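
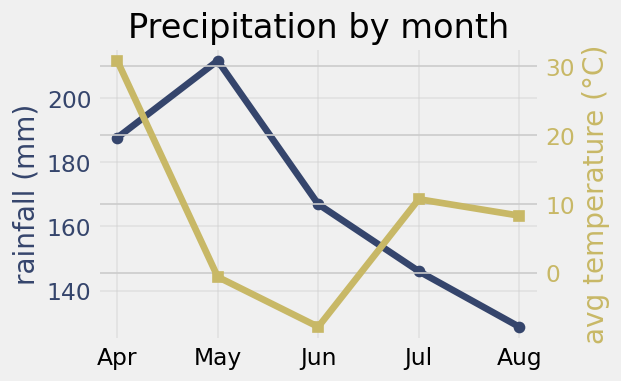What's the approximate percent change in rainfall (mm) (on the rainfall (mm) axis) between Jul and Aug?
Jul ≈ 150, Aug ≈ 130; (130 − 150) / 150 ≈ -13.3%.

≈ -13.3%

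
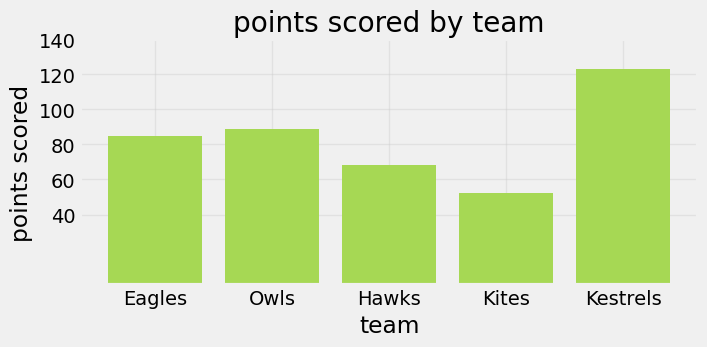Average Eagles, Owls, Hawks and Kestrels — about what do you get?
≈ 85

(80 + 80 + 60 + 120) / 4 ≈ 85.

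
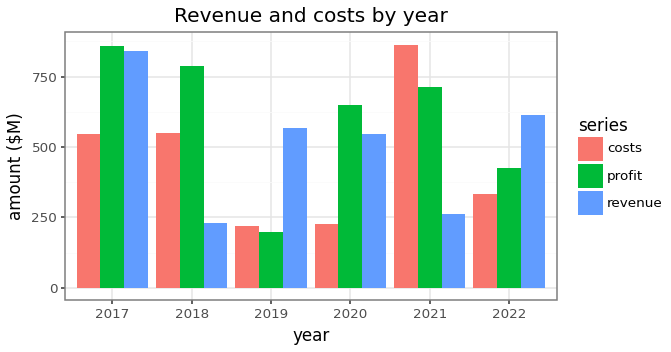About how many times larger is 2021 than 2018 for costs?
2021 ≈ 900, 2018 ≈ 500; 900/500 ≈ 1.8.

≈ 1.8×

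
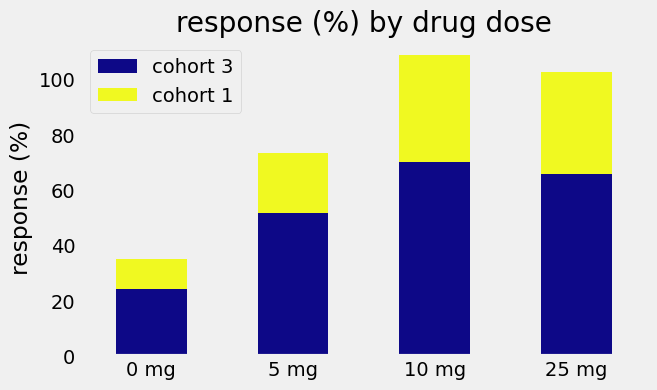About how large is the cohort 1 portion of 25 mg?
cohort 1 top ≈ 100, bottom ≈ 70; segment ≈ 30.

≈ 30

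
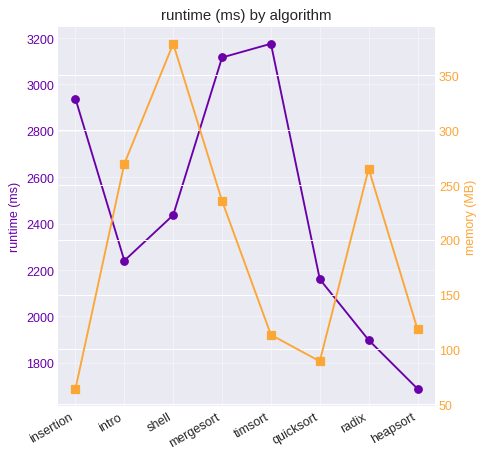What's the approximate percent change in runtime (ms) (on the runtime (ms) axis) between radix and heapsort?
radix ≈ 1800, heapsort ≈ 1600; (1600 − 1800) / 1800 ≈ -11.1%.

≈ -11.1%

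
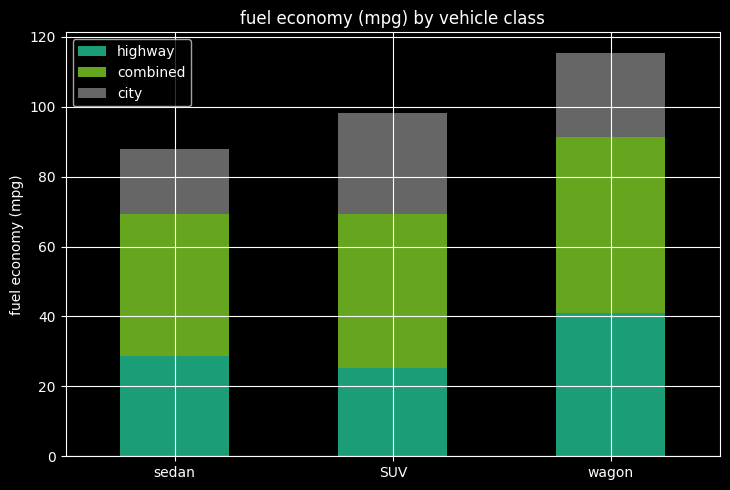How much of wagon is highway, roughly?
highway top ≈ 40, bottom ≈ 0; segment ≈ 40.

≈ 40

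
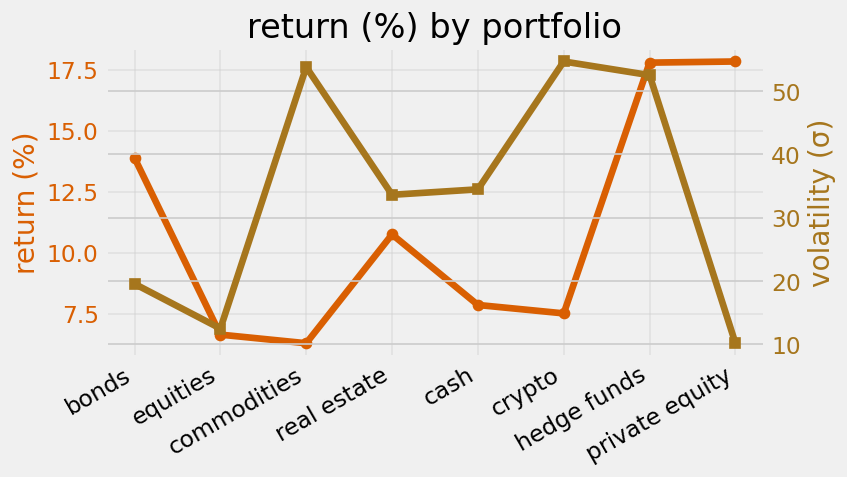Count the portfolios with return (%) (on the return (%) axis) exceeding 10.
4

Above 10: bonds, real estate, hedge funds, private equity.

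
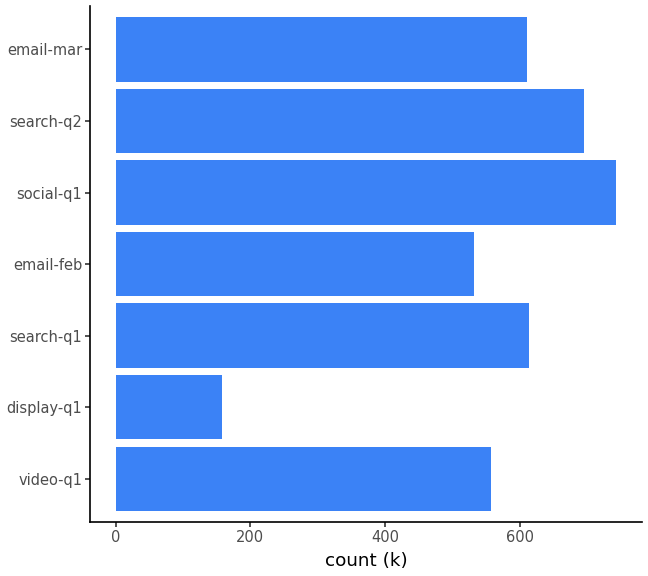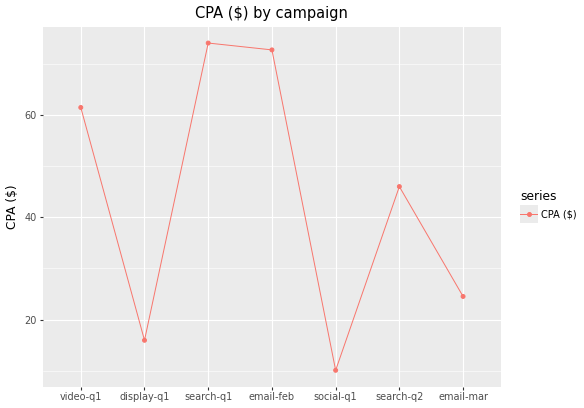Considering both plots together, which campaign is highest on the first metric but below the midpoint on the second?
social-q1

Chart 2 median CPA ($) ≈ 50; below-median campaigns: display-q1, social-q1, email-mar. Among those, social-q1 has the highest count (k) (≈ 700).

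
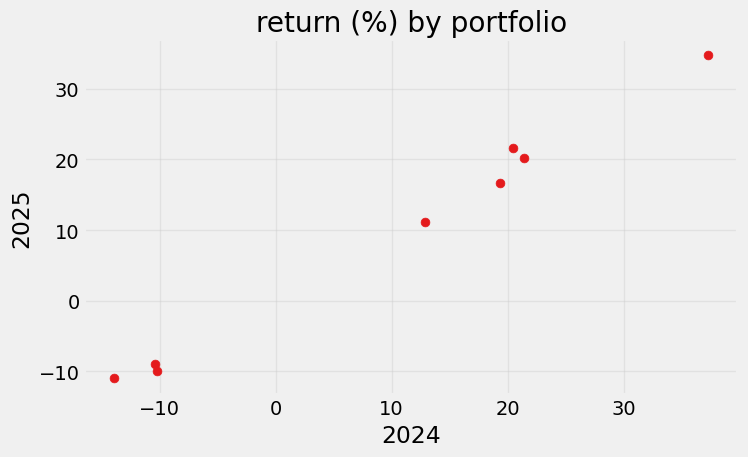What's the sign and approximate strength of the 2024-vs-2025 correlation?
positive, strong

Points are positively correlated; strong (|r| ≈ 1.0).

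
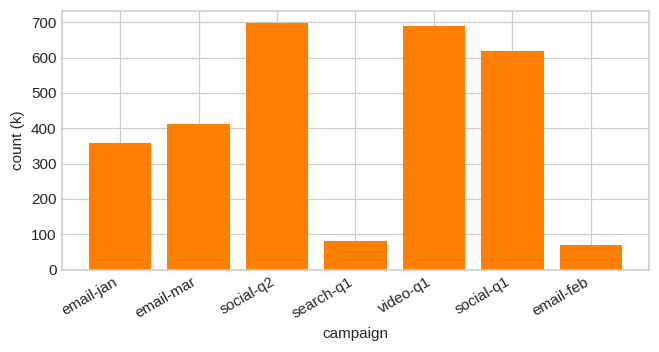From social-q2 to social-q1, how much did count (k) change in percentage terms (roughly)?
≈ -14.3%

social-q2 ≈ 700, social-q1 ≈ 600; (600 − 700) / 700 ≈ -14.3%.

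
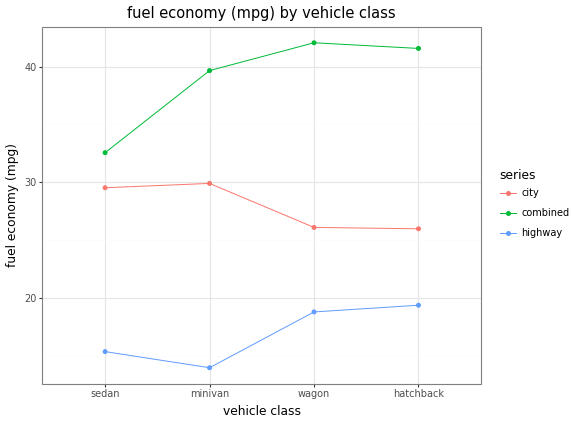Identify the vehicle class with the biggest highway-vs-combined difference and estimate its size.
minivan: highway ≈ 15, combined ≈ 40 → gap ≈ 25. Next-largest (wagon) is only ≈ 20.

minivan, ≈ 25 mpg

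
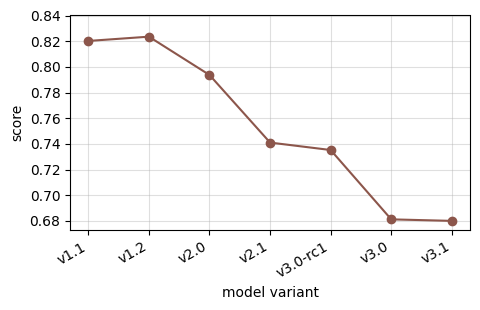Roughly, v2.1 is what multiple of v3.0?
≈ 1.09×

v2.1 ≈ 0.74, v3.0 ≈ 0.68; 0.74/0.68 ≈ 1.09.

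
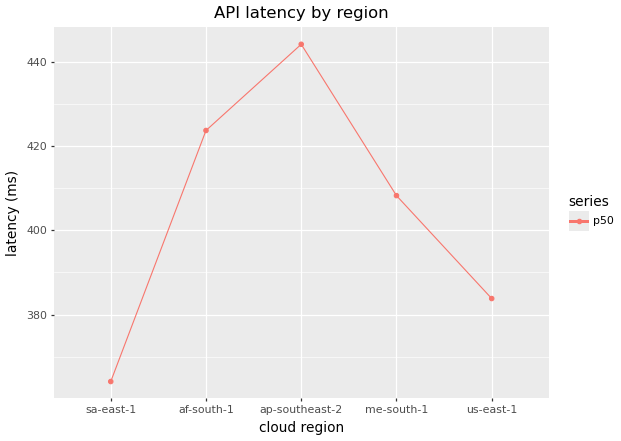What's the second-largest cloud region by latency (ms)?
Top 3: ap-southeast-2 ≈ 440, af-south-1 ≈ 420, me-south-1 ≈ 410.

af-south-1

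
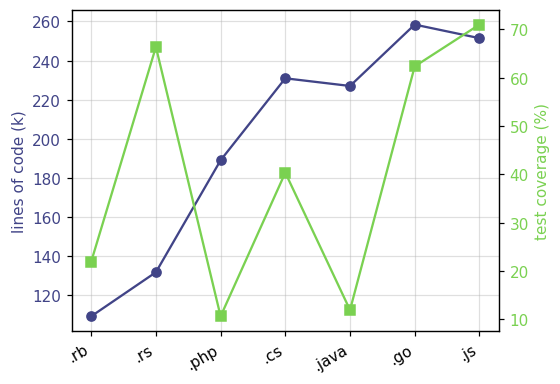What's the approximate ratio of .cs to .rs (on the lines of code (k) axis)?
.cs ≈ 240, .rs ≈ 140; 240/140 ≈ 1.71.

≈ 1.71×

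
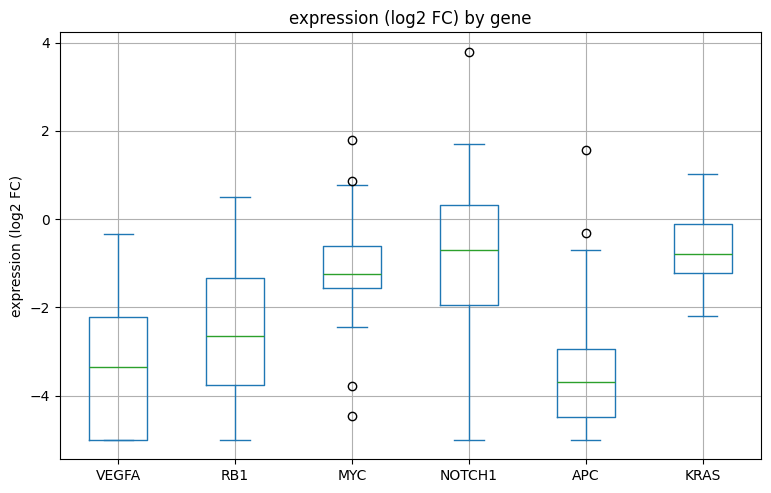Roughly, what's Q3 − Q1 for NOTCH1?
Q3 ≈ 0.5, Q1 ≈ -2.0; IQR ≈ 2.5.

≈ 2.5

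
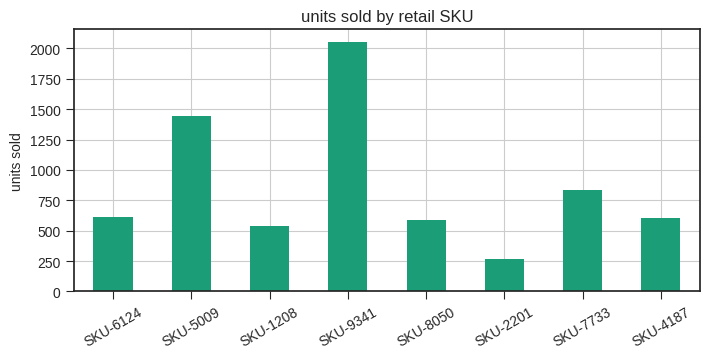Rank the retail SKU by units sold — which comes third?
SKU-7733

Top 4: SKU-9341 ≈ 2000, SKU-5009 ≈ 1400, SKU-7733 ≈ 800, SKU-6124 ≈ 600.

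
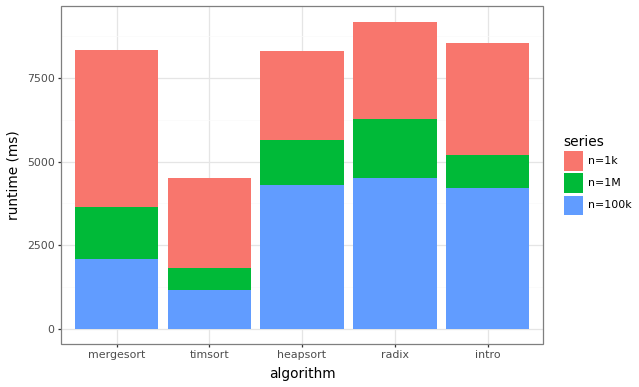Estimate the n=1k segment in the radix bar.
n=1k top ≈ 9000, bottom ≈ 6000; segment ≈ 3000.

≈ 3000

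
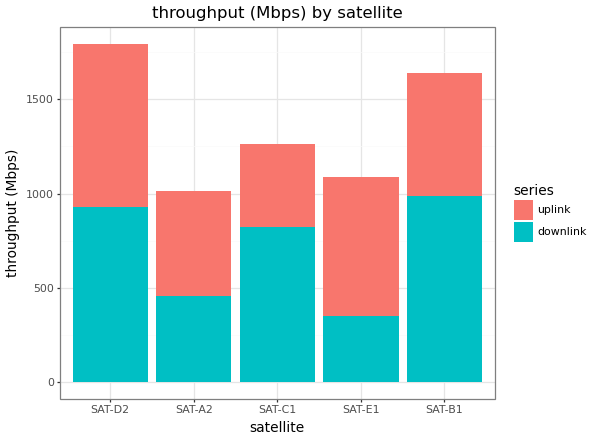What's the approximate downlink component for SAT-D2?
≈ 1000

downlink top ≈ 1000, bottom ≈ 0; segment ≈ 1000.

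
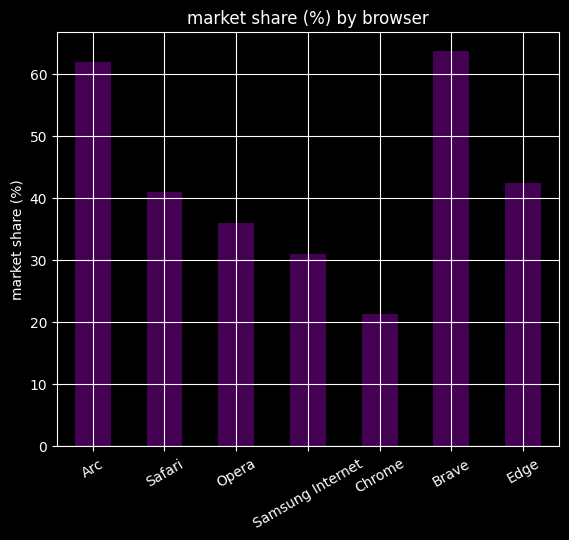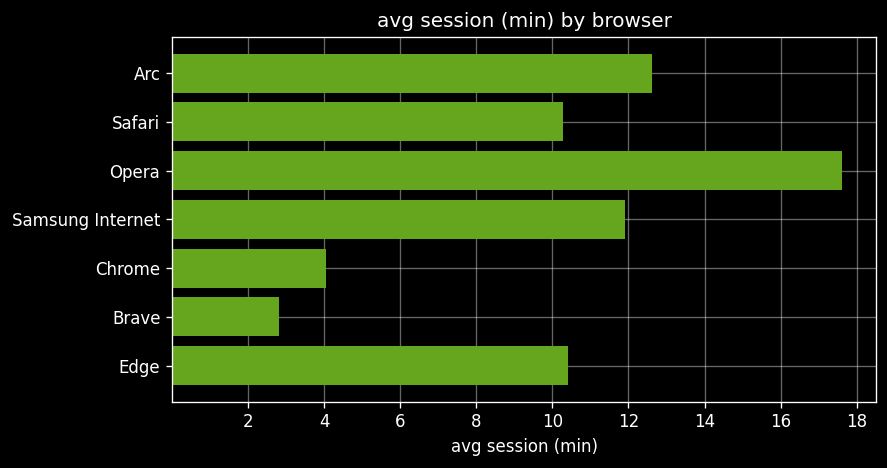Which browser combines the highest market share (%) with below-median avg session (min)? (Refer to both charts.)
Brave

Chart 2 median avg session (min) ≈ 10; below-median browsers: Safari, Chrome, Brave. Among those, Brave has the highest market share (%) (≈ 60).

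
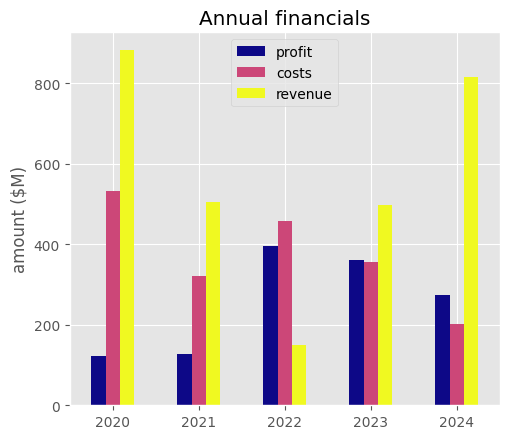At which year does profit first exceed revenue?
2021: profit ≈ 100 vs revenue ≈ 500 (not yet); 2022: profit ≈ 400 vs revenue ≈ 100 (first crossover).

2022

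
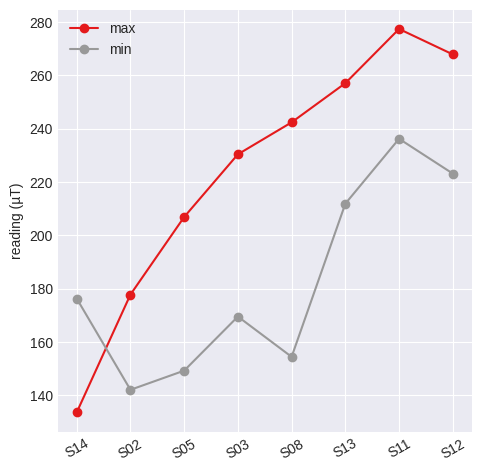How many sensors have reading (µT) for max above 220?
Above 220: S03, S08, S13, S11, S12.

5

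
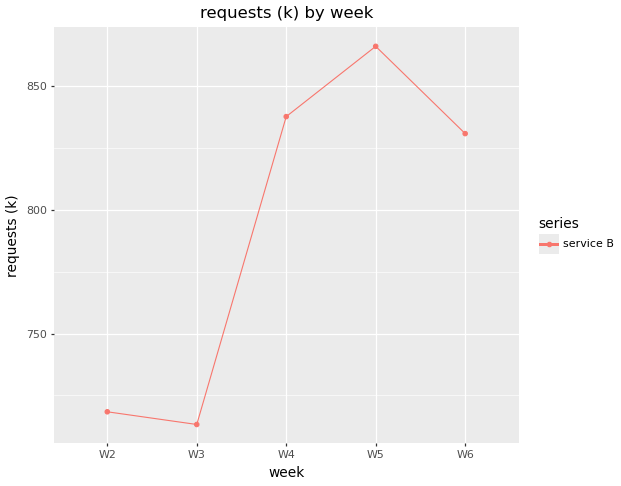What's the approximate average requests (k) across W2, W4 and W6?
(720 + 840 + 840) / 3 ≈ 800.

≈ 800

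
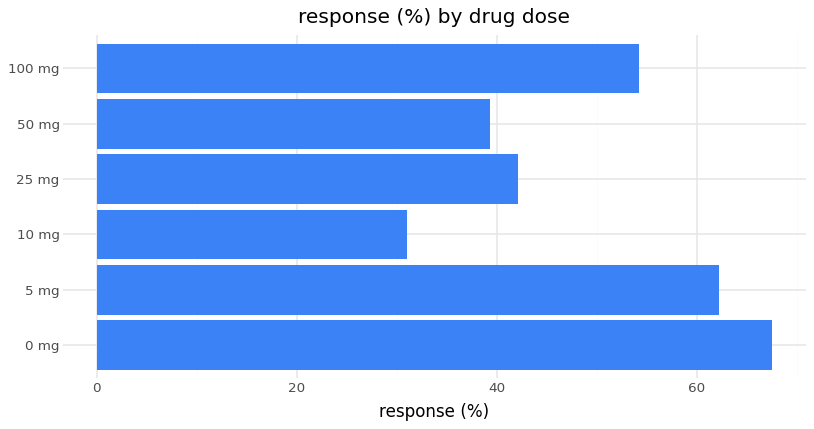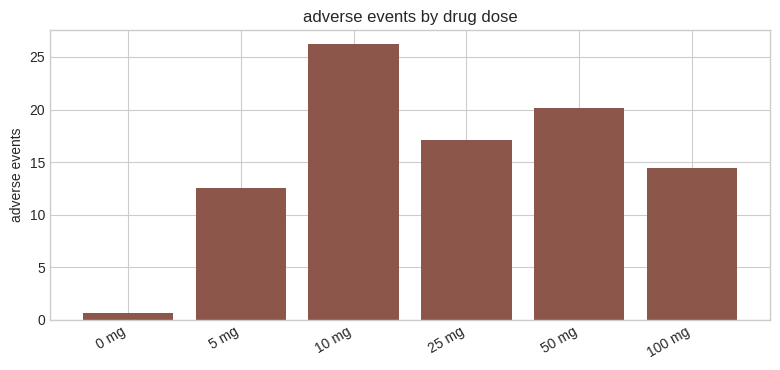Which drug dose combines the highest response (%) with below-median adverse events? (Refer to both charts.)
0 mg

Chart 2 median adverse events ≈ 15; below-median drug doses: 0 mg, 5 mg, 100 mg. Among those, 0 mg has the highest response (%) (≈ 70).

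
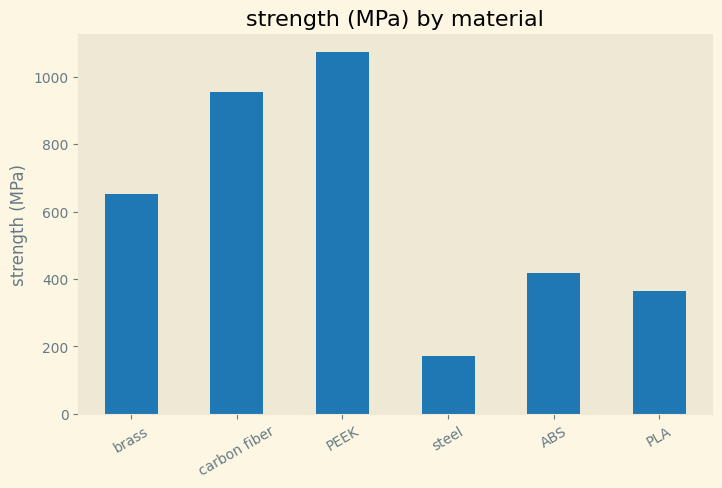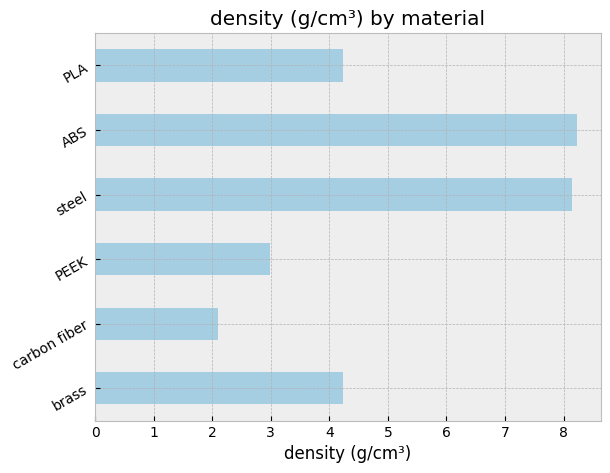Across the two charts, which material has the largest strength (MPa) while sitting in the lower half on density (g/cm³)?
PEEK

Chart 2 median density (g/cm³) ≈ 4; below-median materials: brass, carbon fiber, PEEK. Among those, PEEK has the highest strength (MPa) (≈ 1100).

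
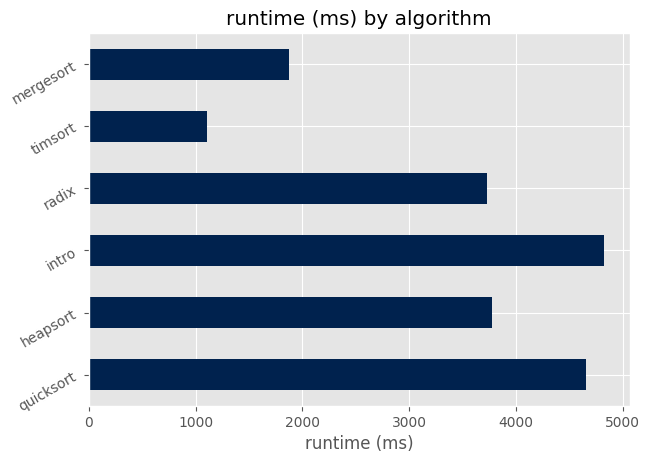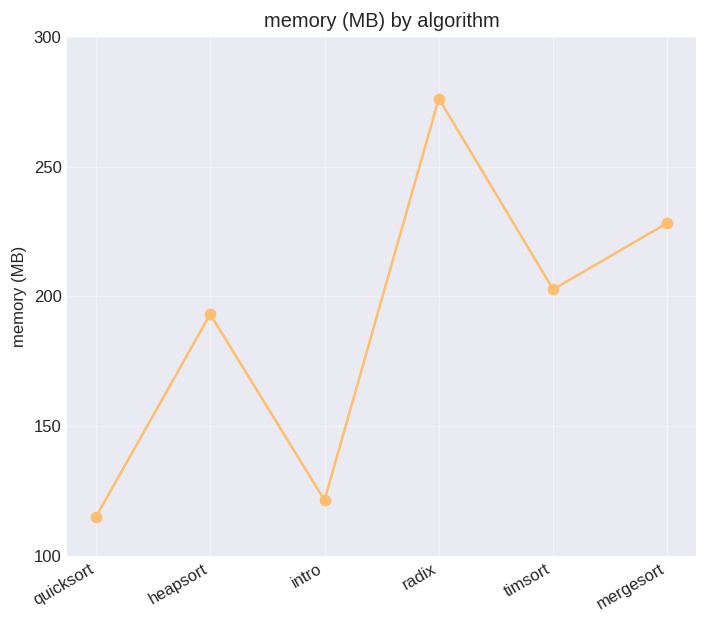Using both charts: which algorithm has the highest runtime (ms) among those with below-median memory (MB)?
intro

Chart 2 median memory (MB) ≈ 200; below-median algorithms: quicksort, heapsort, intro. Among those, intro has the highest runtime (ms) (≈ 5000).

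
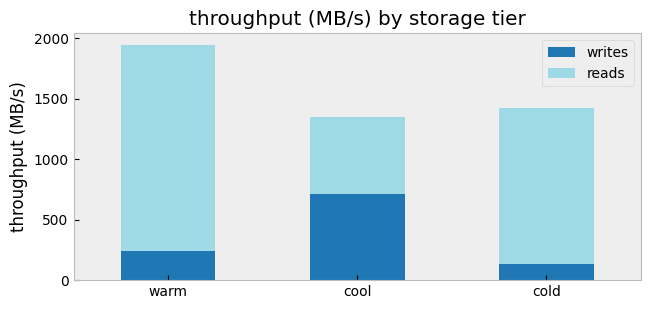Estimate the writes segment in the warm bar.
≈ 200

writes top ≈ 200, bottom ≈ 0; segment ≈ 200.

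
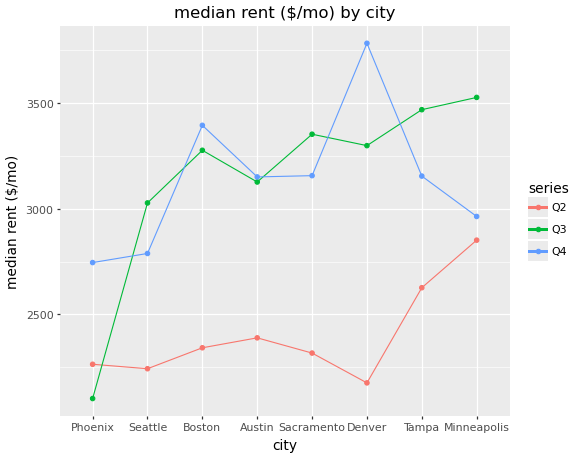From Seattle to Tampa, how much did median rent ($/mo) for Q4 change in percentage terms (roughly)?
≈ +14.3%

Seattle ≈ 2800, Tampa ≈ 3200; (3200 − 2800) / 2800 ≈ +14.3%.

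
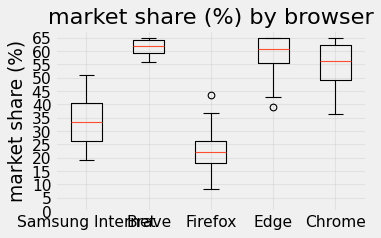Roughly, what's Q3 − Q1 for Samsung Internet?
≈ 15

Q3 ≈ 40, Q1 ≈ 25; IQR ≈ 15.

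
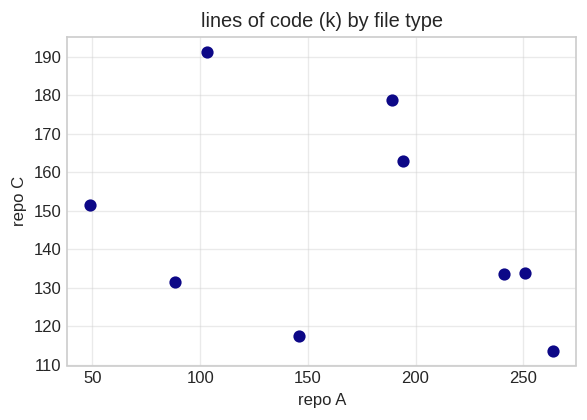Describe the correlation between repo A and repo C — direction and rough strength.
negative, weak

Points are negatively correlated; weak (|r| ≈ 0.3).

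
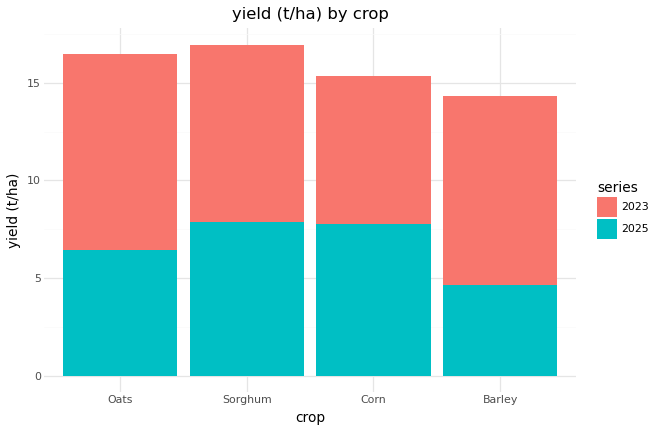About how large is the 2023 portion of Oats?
≈ 10

2023 top ≈ 16, bottom ≈ 6; segment ≈ 10.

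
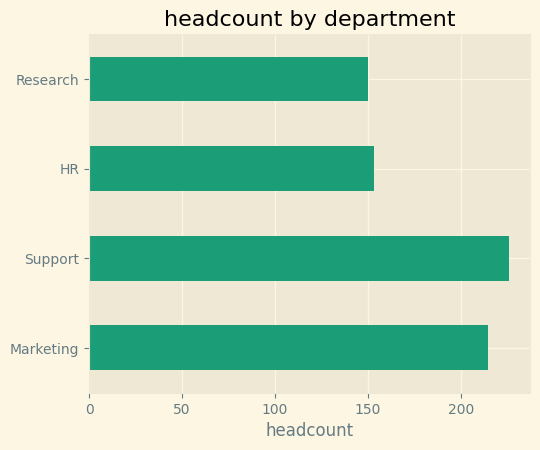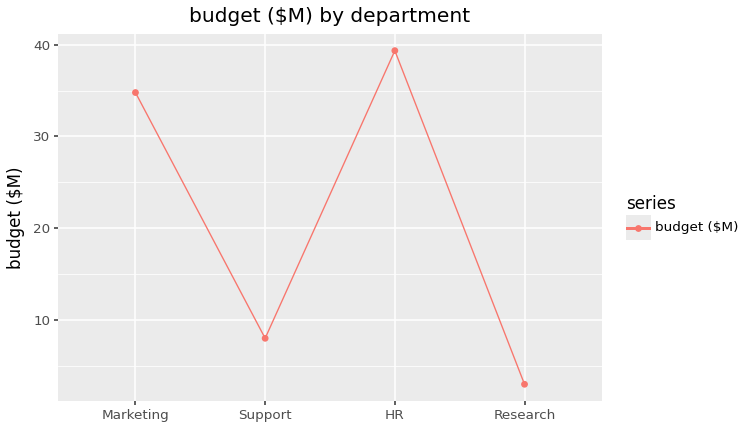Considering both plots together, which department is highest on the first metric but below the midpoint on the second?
Support

Chart 2 median budget ($M) ≈ 20; below-median departments: Support, Research. Among those, Support has the highest headcount (≈ 225).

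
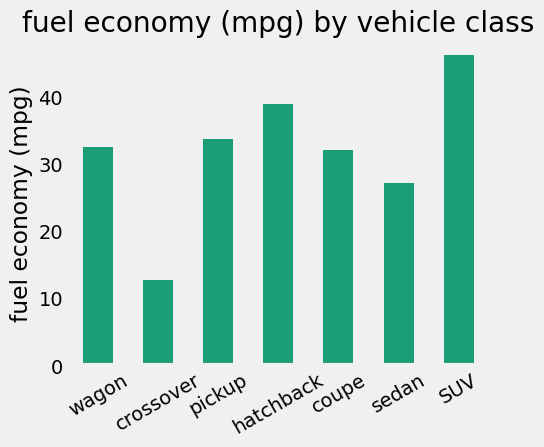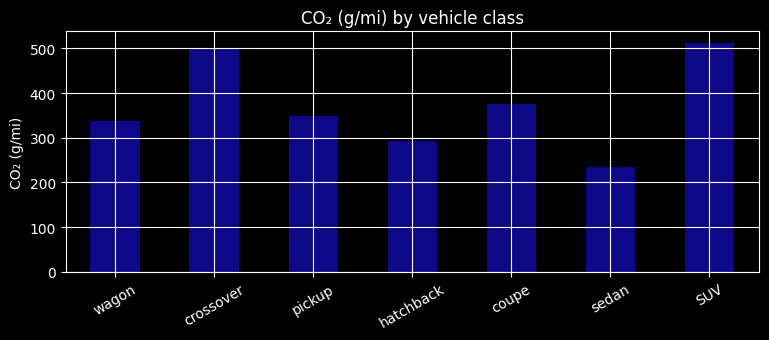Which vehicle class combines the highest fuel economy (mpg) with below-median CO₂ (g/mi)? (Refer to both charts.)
Chart 2 median CO₂ (g/mi) ≈ 350; below-median vehicle classes: wagon, hatchback, sedan. Among those, hatchback has the highest fuel economy (mpg) (≈ 40).

hatchback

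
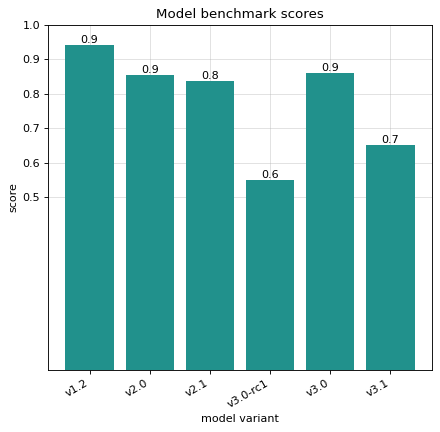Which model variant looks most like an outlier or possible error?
v3.0-rc1 ≈ 0.6; the rest sit between ≈ 0.7 and ≈ 0.9.

v3.0-rc1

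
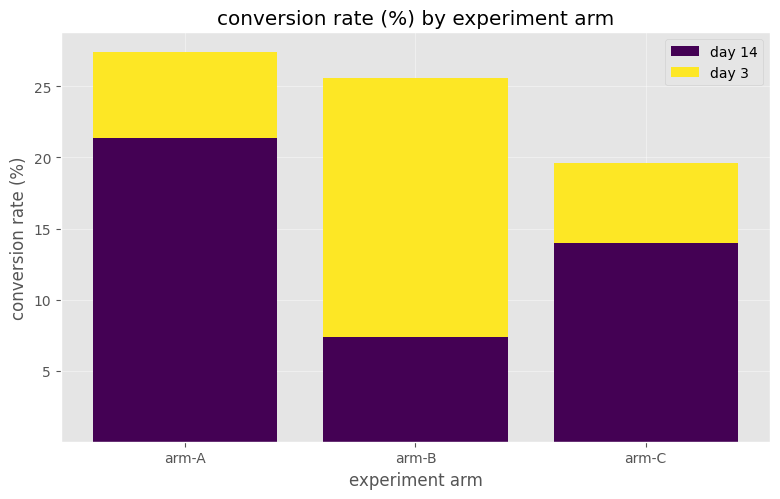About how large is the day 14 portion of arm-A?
≈ 20

day 14 top ≈ 20, bottom ≈ 0; segment ≈ 20.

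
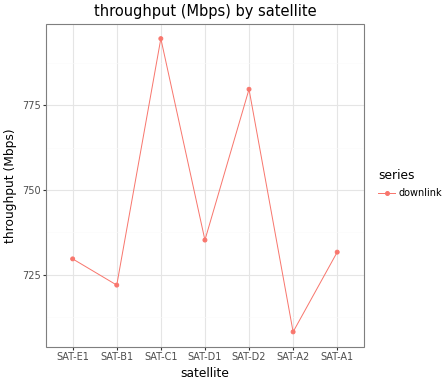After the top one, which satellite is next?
Top 3: SAT-C1 ≈ 790, SAT-D2 ≈ 780, SAT-D1 ≈ 740.

SAT-D2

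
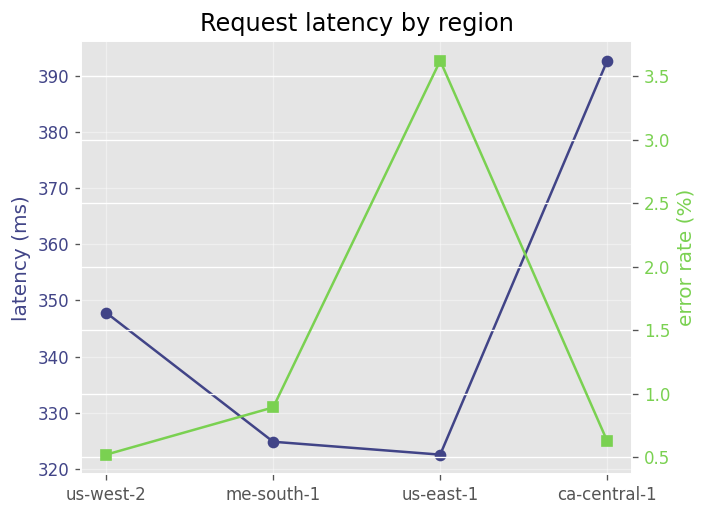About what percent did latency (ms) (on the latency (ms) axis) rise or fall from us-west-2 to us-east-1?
≈ -8.6%

us-west-2 ≈ 350, us-east-1 ≈ 320; (320 − 350) / 350 ≈ -8.6%.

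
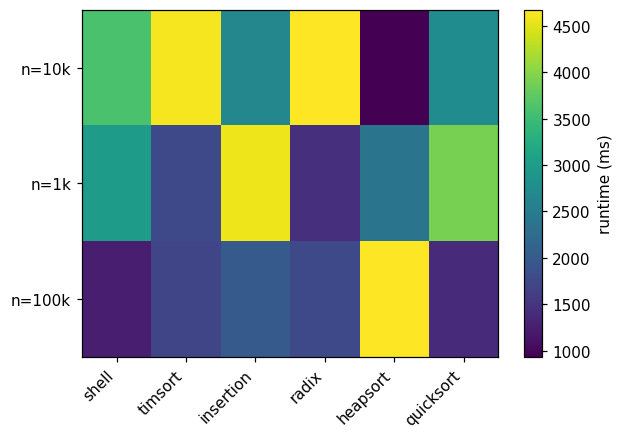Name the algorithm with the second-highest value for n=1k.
Top 3 for n=1k: insertion ≈ 4500, quicksort ≈ 4000, shell ≈ 3000.

quicksort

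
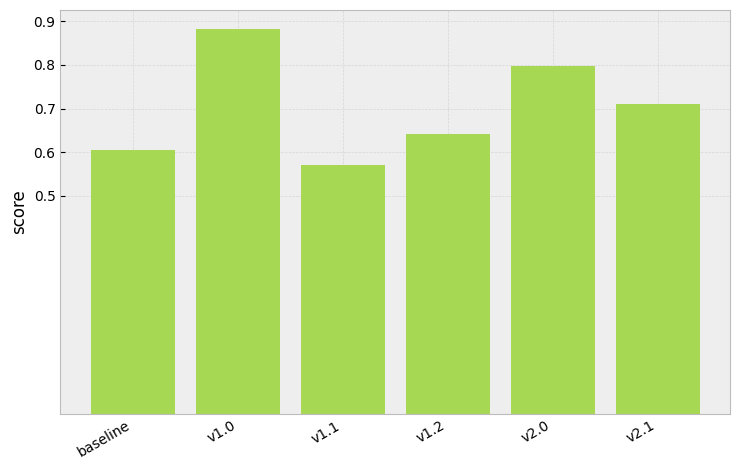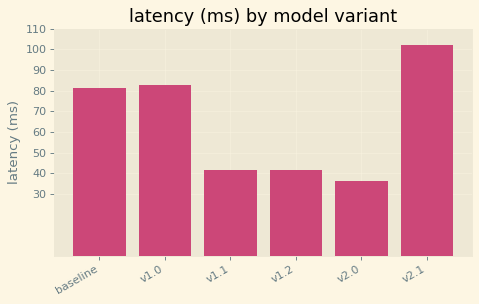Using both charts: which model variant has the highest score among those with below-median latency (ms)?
v2.0

Chart 2 median latency (ms) ≈ 60; below-median model variants: v1.1, v1.2, v2.0. Among those, v2.0 has the highest score (≈ 0.8).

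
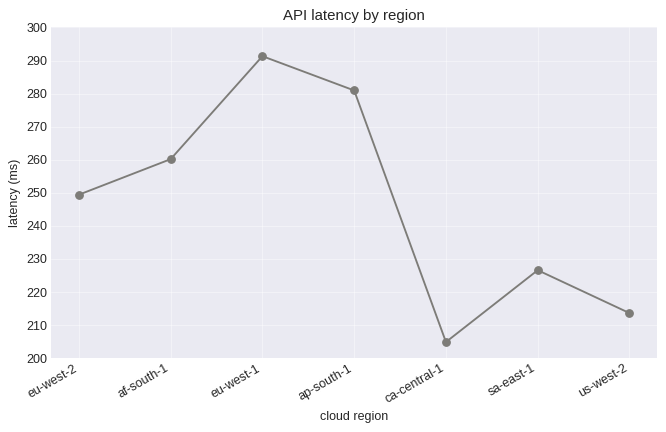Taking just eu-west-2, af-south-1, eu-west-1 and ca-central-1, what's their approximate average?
(250 + 260 + 290 + 200) / 4 ≈ 250.

≈ 250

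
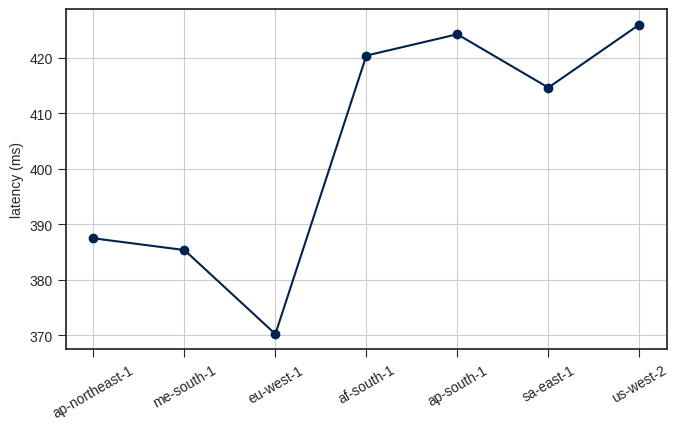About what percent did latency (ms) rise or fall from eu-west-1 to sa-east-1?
≈ +12.2%

eu-west-1 ≈ 370, sa-east-1 ≈ 415; (415 − 370) / 370 ≈ +12.2%.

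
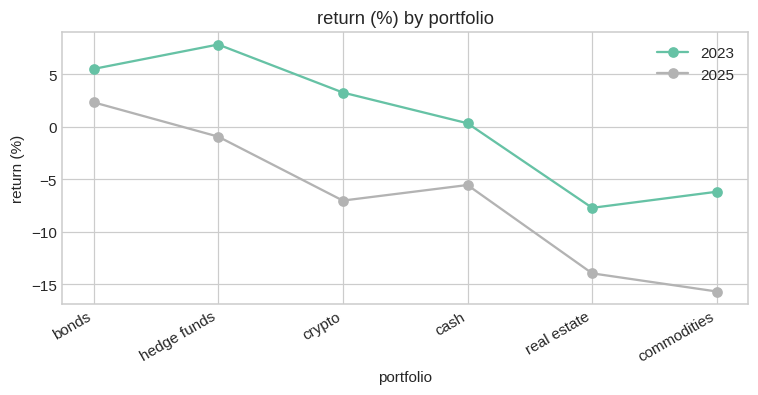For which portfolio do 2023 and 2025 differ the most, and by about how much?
crypto, ≈ 12 %

crypto: 2023 ≈ 4, 2025 ≈ -8 → gap ≈ 12. Next-largest (commodities) is only ≈ 10.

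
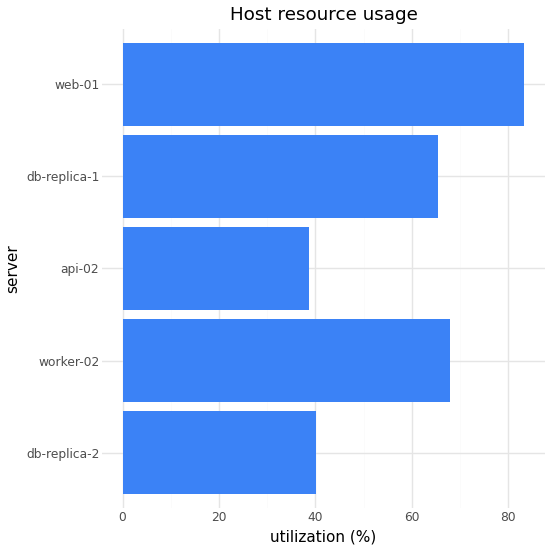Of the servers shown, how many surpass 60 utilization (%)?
Above 60: worker-02, db-replica-1, web-01.

3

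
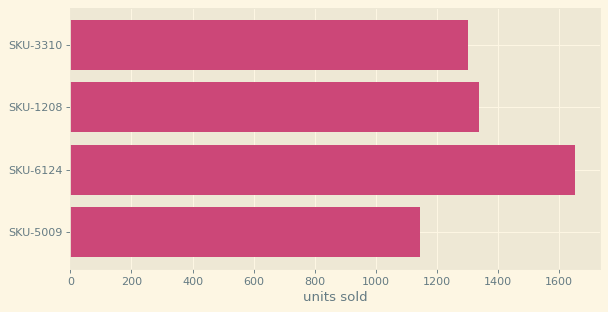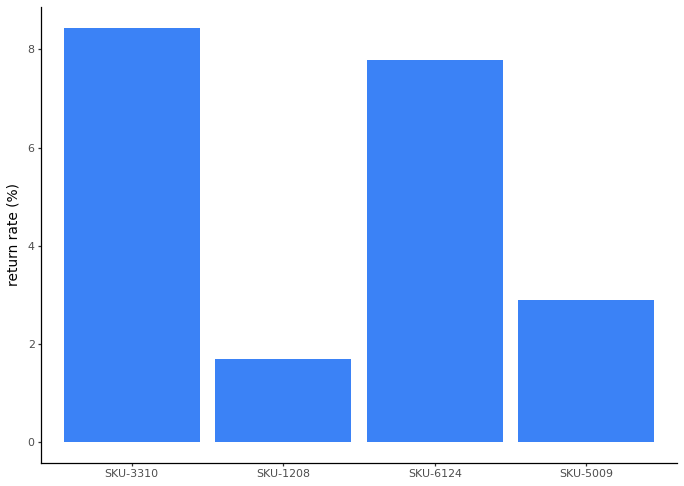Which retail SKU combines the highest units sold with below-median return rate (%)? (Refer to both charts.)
Chart 2 median return rate (%) ≈ 5; below-median retail SKUs: SKU-1208, SKU-5009. Among those, SKU-1208 has the highest units sold (≈ 1400).

SKU-1208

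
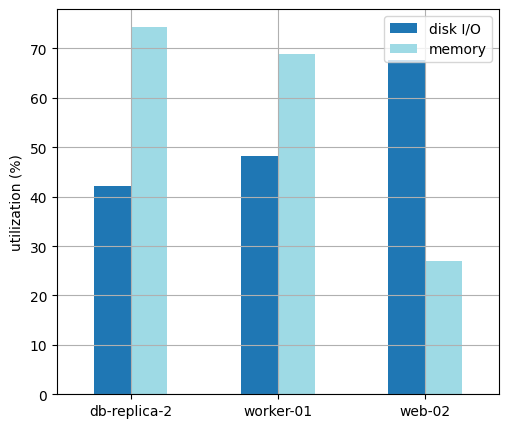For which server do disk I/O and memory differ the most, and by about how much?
web-02: disk I/O ≈ 70, memory ≈ 30 → gap ≈ 40. Next-largest (db-replica-2) is only ≈ 30.

web-02, ≈ 40 %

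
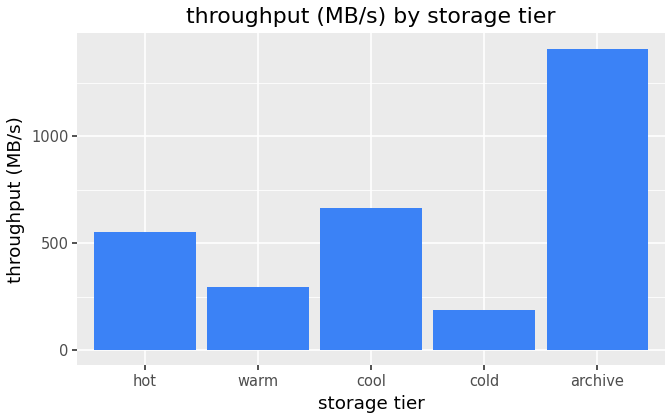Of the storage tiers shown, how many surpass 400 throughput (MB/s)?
3

Above 400: hot, cool, archive.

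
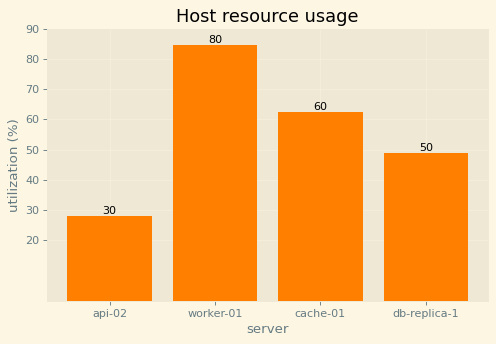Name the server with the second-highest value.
cache-01

Top 3: worker-01 ≈ 80, cache-01 ≈ 60, db-replica-1 ≈ 50.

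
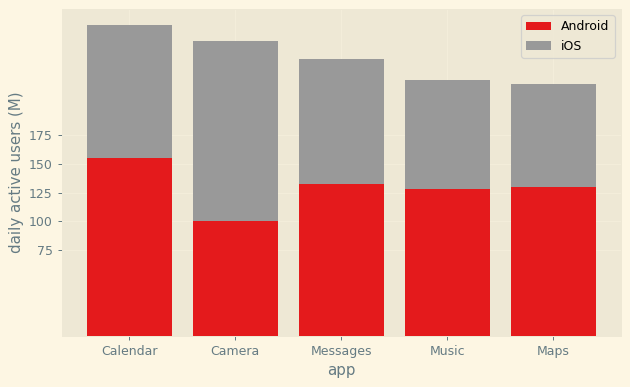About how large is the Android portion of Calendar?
Android top ≈ 150, bottom ≈ 0; segment ≈ 150.

≈ 150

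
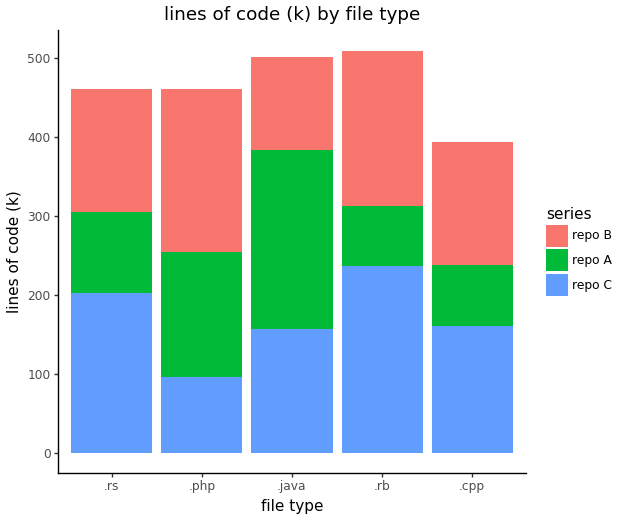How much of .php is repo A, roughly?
≈ 150

repo A top ≈ 250, bottom ≈ 100; segment ≈ 150.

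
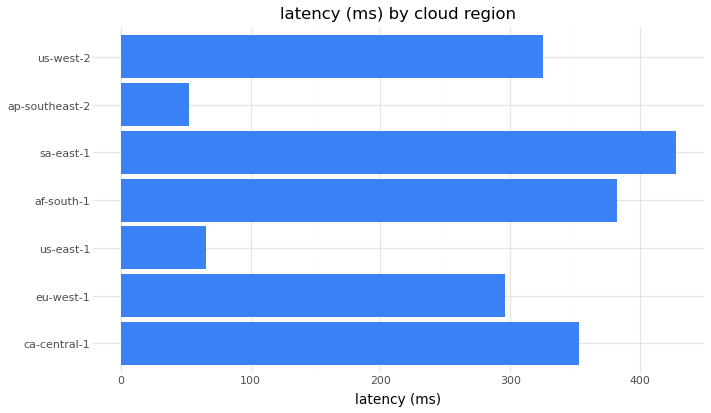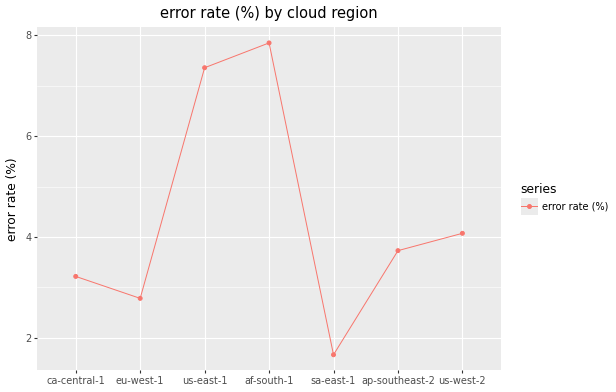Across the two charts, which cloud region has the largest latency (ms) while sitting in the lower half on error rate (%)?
Chart 2 median error rate (%) ≈ 4; below-median cloud regions: ca-central-1, eu-west-1, sa-east-1. Among those, sa-east-1 has the highest latency (ms) (≈ 450).

sa-east-1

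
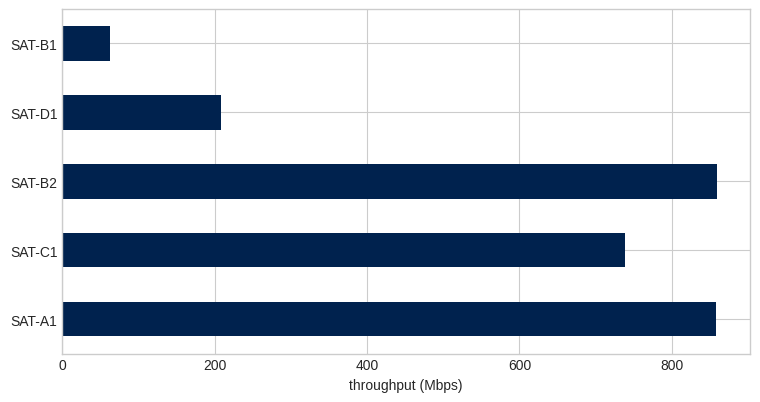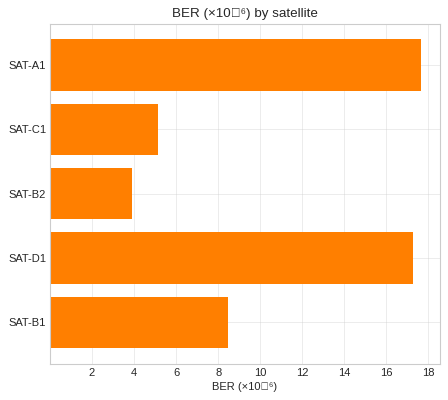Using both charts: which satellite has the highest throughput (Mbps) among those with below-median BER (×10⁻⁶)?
SAT-B2

Chart 2 median BER (×10⁻⁶) ≈ 8; below-median satellites: SAT-C1, SAT-B2. Among those, SAT-B2 has the highest throughput (Mbps) (≈ 900).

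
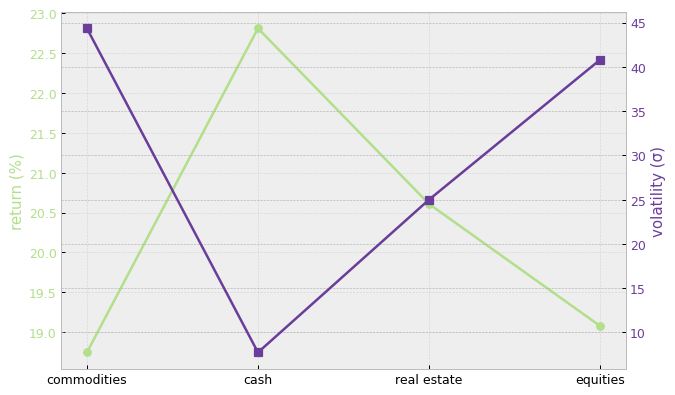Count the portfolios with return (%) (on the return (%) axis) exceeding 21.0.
1

Above 21.0: cash.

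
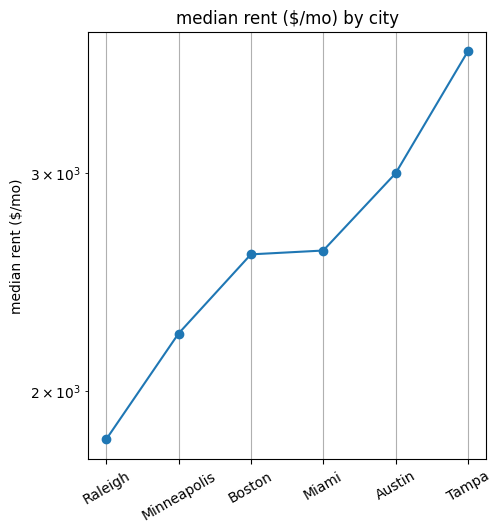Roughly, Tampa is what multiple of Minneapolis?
Tampa ≈ 3800, Minneapolis ≈ 2200; 3800/2200 ≈ 1.73.

≈ 1.73×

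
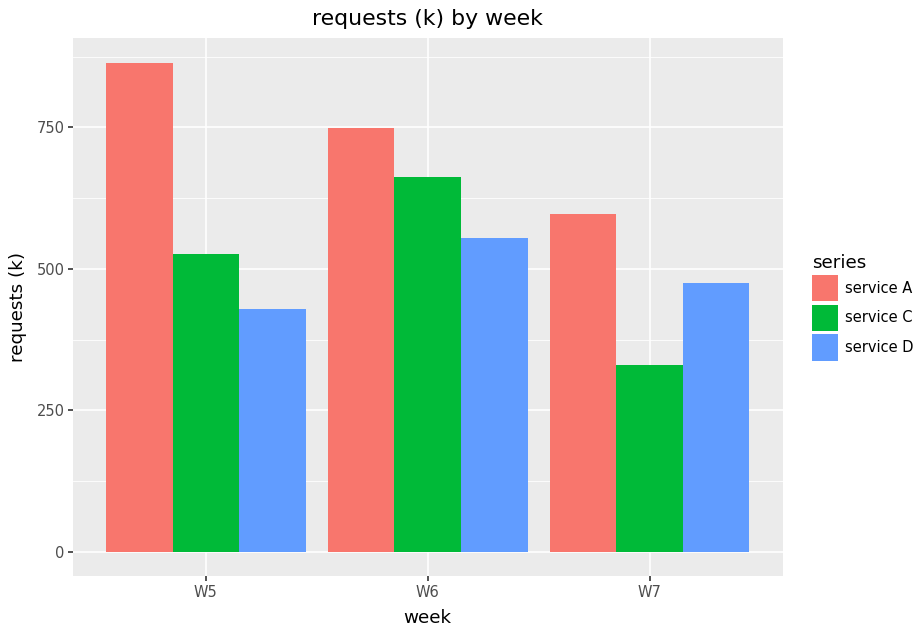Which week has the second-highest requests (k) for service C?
W5

Top 3 for service C: W6 ≈ 700, W5 ≈ 500, W7 ≈ 300.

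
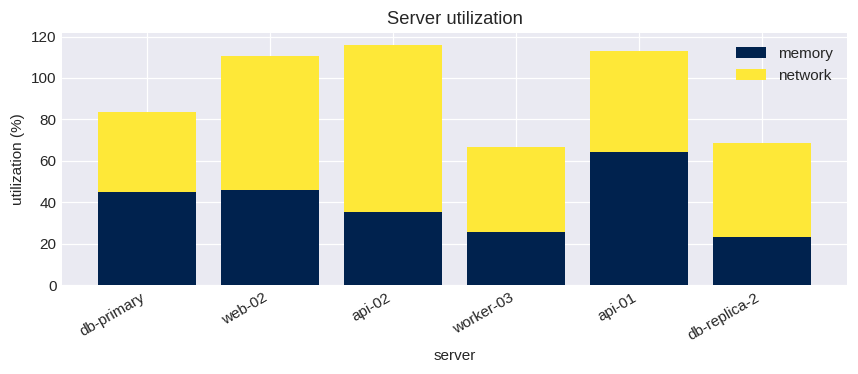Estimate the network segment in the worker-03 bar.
≈ 40

network top ≈ 70, bottom ≈ 30; segment ≈ 40.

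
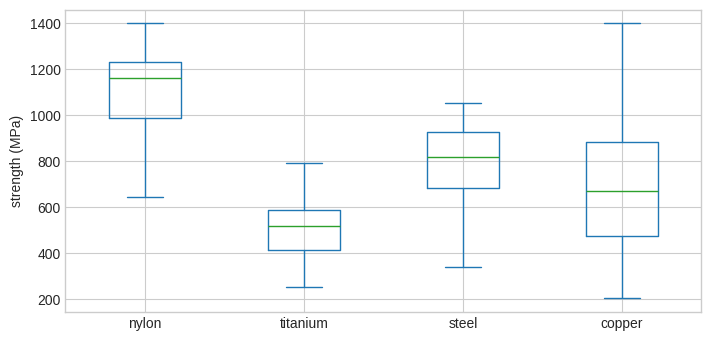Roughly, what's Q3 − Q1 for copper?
Q3 ≈ 900, Q1 ≈ 500; IQR ≈ 400.

≈ 400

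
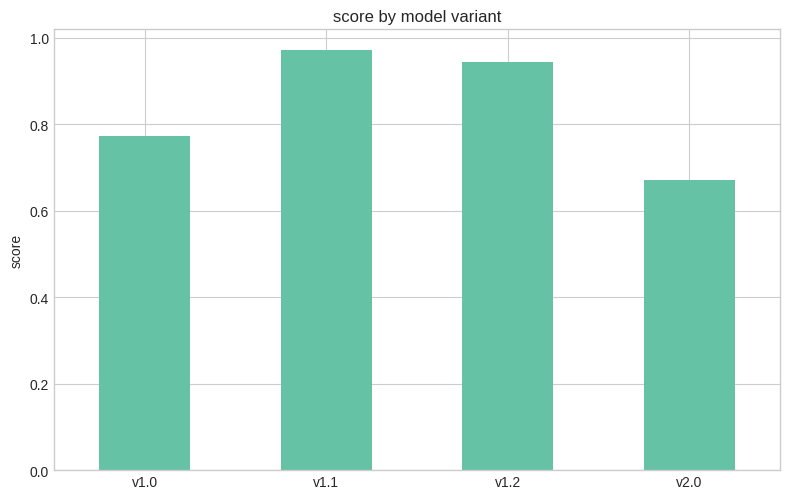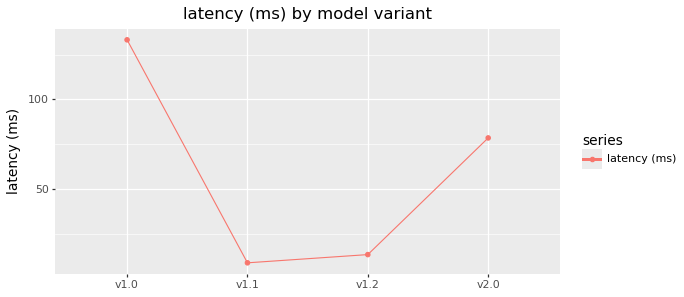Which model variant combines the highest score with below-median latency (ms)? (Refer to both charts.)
v1.1

Chart 2 median latency (ms) ≈ 40; below-median model variants: v1.1, v1.2. Among those, v1.1 has the highest score (≈ 1).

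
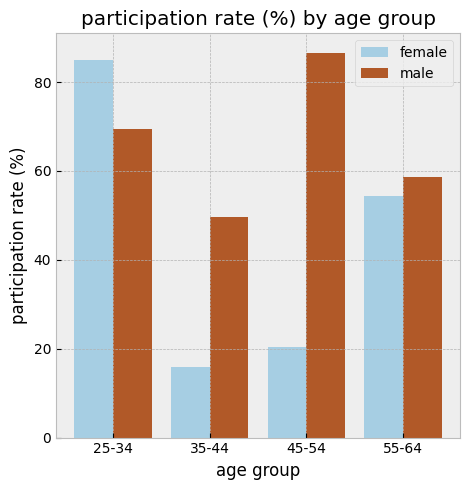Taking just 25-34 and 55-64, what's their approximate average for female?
(90 + 50) / 2 ≈ 70.

≈ 70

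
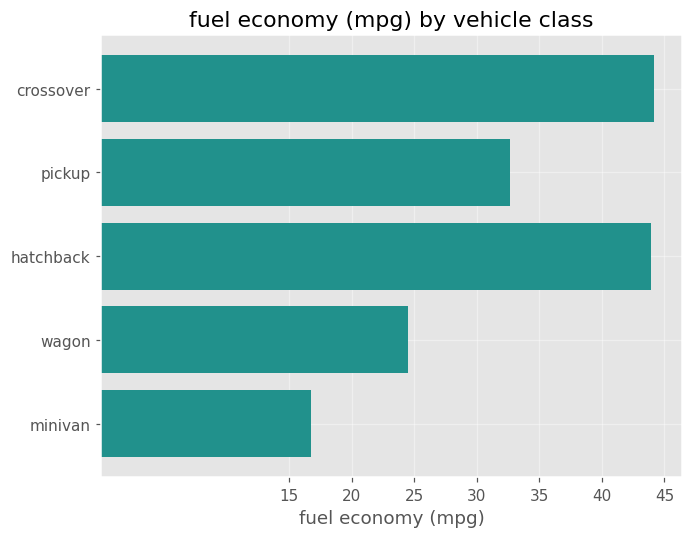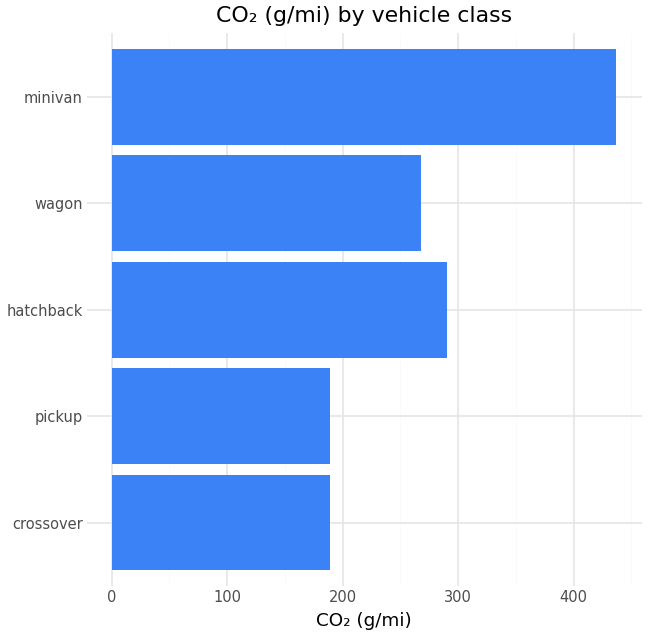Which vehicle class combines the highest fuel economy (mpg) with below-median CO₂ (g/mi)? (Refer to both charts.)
crossover

Chart 2 median CO₂ (g/mi) ≈ 250; below-median vehicle classes: crossover, pickup. Among those, crossover has the highest fuel economy (mpg) (≈ 45).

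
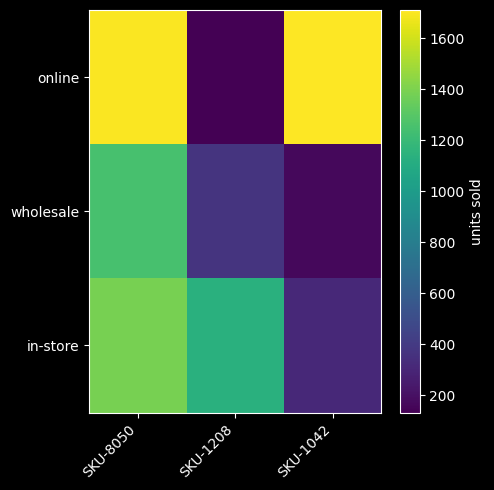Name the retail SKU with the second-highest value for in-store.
Top 3 for in-store: SKU-8050 ≈ 1400, SKU-1208 ≈ 1200, SKU-1042 ≈ 400.

SKU-1208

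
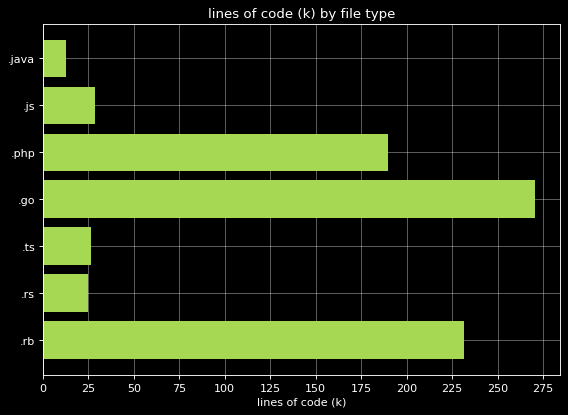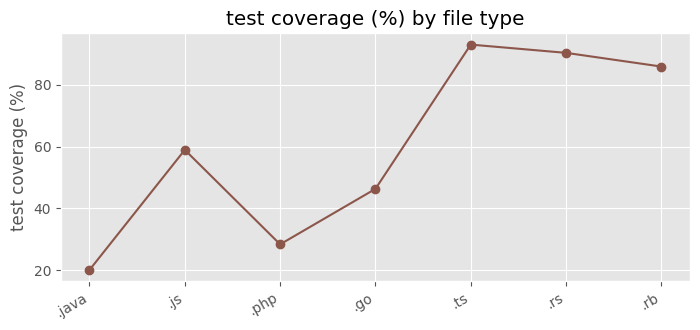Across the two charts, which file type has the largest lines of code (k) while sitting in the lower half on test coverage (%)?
Chart 2 median test coverage (%) ≈ 60; below-median file types: .java, .php, .go. Among those, .go has the highest lines of code (k) (≈ 275).

.go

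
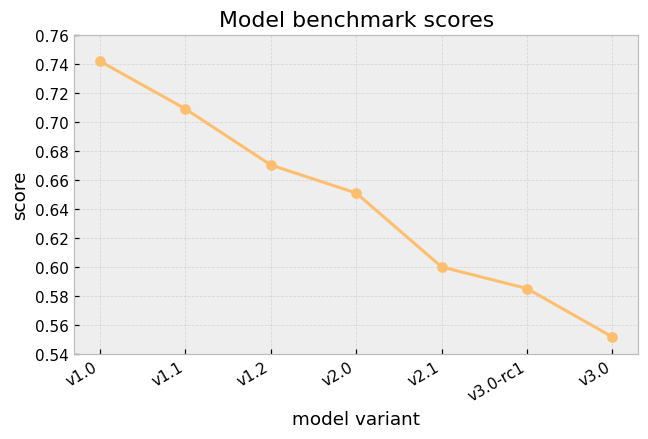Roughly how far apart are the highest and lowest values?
Max v1.0 ≈ 0.74, min v3.0 ≈ 0.56; range ≈ 0.18.

≈ 0.18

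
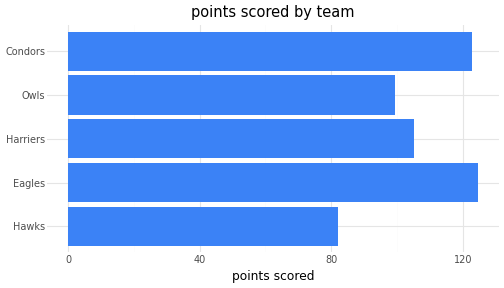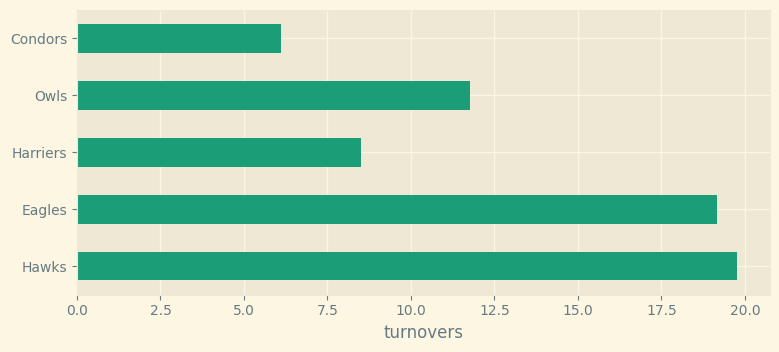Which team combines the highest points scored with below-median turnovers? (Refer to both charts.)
Condors

Chart 2 median turnovers ≈ 12; below-median teams: Harriers, Condors. Among those, Condors has the highest points scored (≈ 120).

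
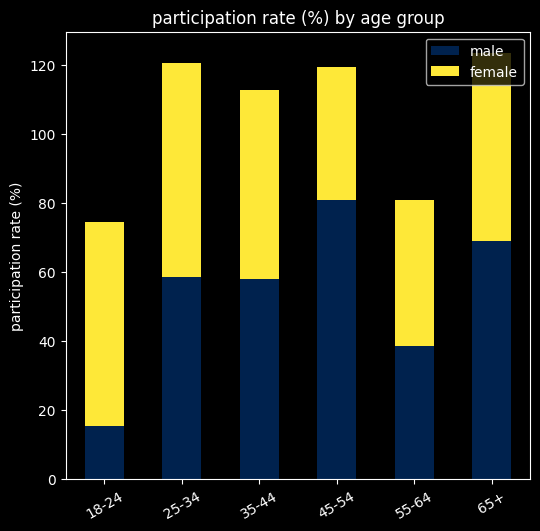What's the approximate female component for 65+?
≈ 60

female top ≈ 120, bottom ≈ 60; segment ≈ 60.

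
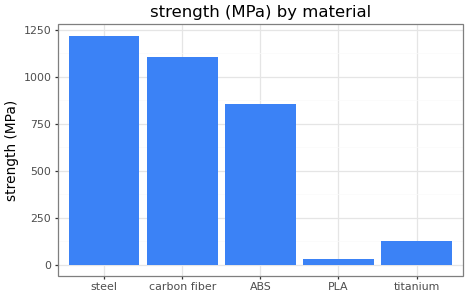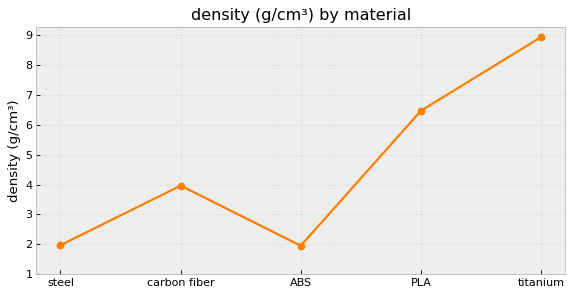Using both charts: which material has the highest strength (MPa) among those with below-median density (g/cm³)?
Chart 2 median density (g/cm³) ≈ 4; below-median materials: steel, ABS. Among those, steel has the highest strength (MPa) (≈ 1200).

steel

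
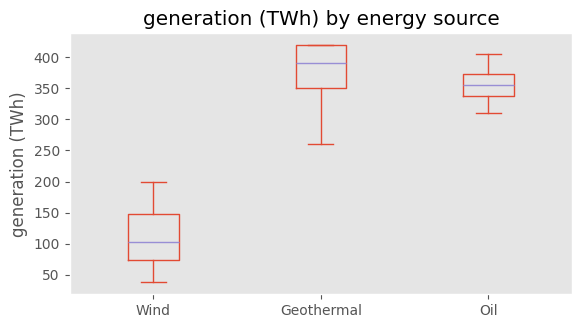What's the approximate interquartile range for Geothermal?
Q3 ≈ 425, Q1 ≈ 350; IQR ≈ 75.

≈ 75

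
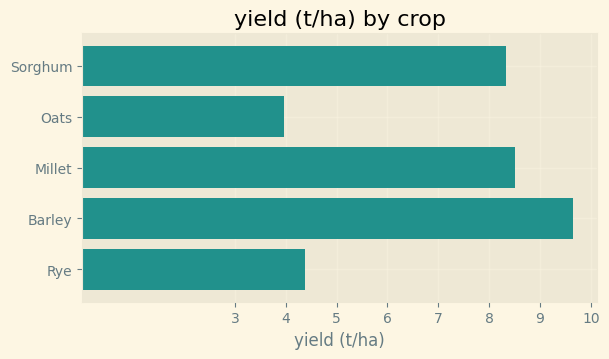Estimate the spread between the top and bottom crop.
Max Barley ≈ 10, min Oats ≈ 4; range ≈ 6.

≈ 6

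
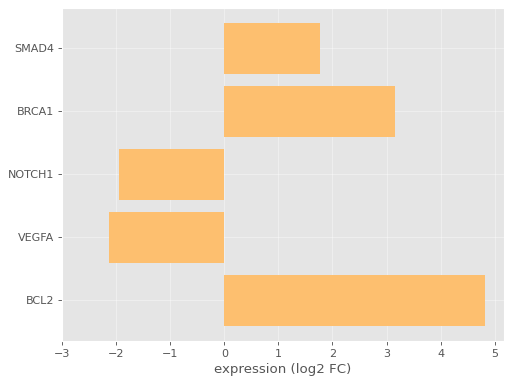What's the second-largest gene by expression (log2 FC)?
Top 3: BCL2 ≈ 5, BRCA1 ≈ 3, SMAD4 ≈ 2.

BRCA1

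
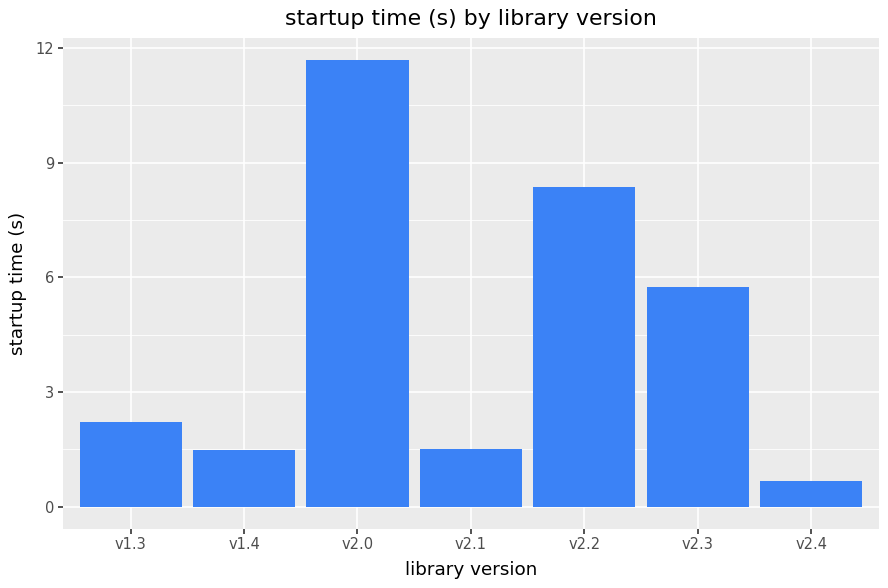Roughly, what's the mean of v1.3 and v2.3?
(2 + 6) / 2 ≈ 4.

≈ 4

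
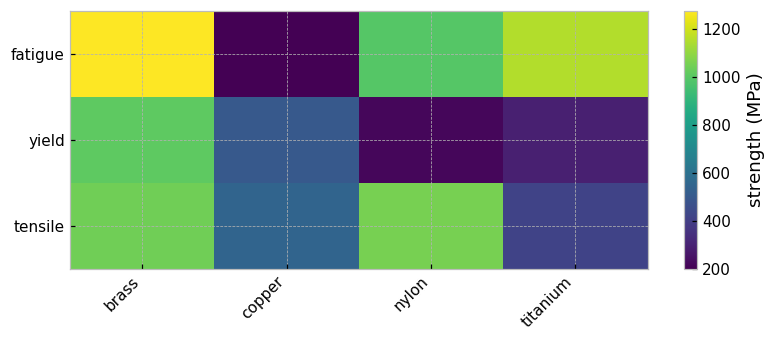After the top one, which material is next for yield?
Top 3 for yield: brass ≈ 1000, copper ≈ 500, titanium ≈ 300.

copper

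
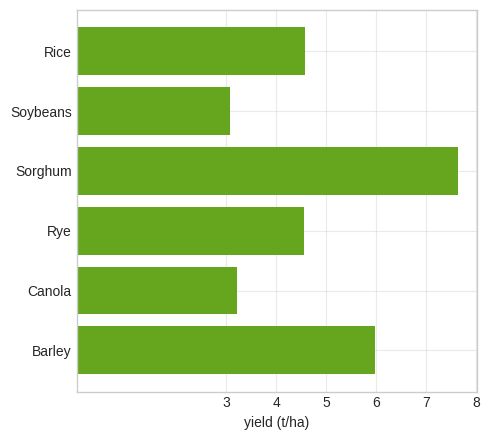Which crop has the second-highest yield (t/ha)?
Top 3: Sorghum ≈ 8, Barley ≈ 6, Rice ≈ 5.

Barley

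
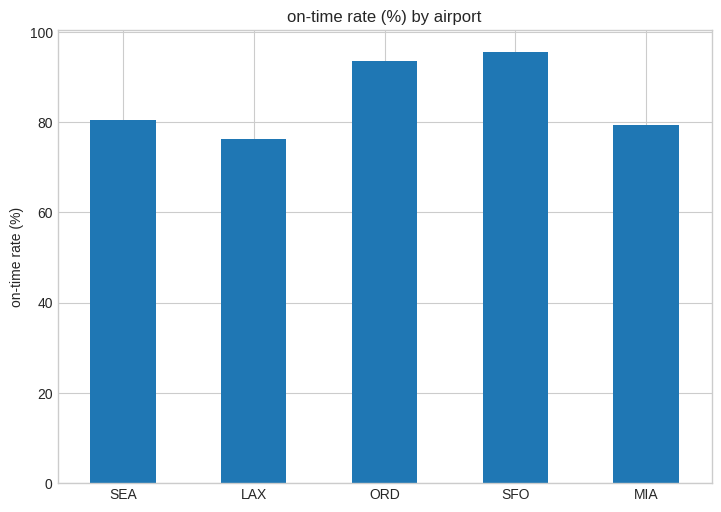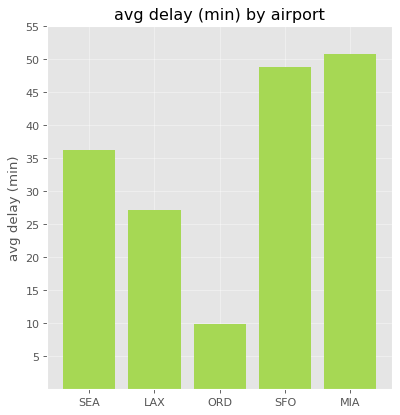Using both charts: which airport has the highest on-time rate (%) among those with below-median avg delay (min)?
Chart 2 median avg delay (min) ≈ 35; below-median airports: LAX, ORD. Among those, ORD has the highest on-time rate (%) (≈ 90).

ORD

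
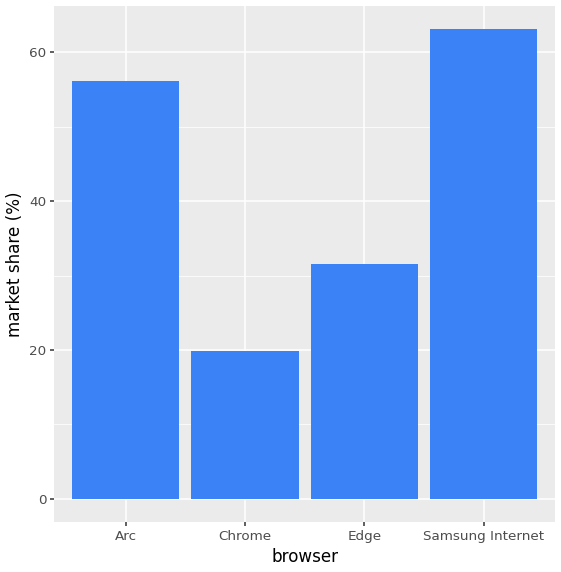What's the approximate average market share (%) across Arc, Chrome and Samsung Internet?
(60 + 20 + 60) / 3 ≈ 47.

≈ 47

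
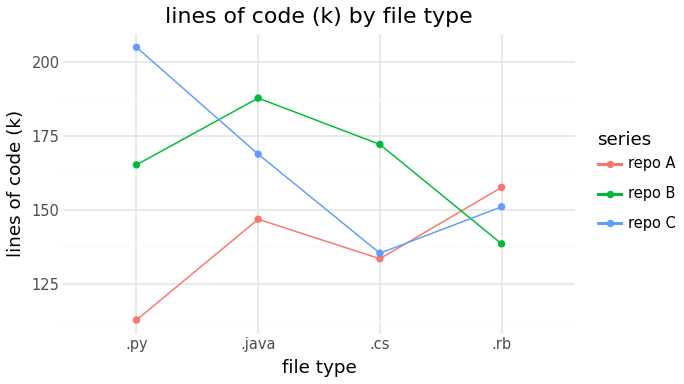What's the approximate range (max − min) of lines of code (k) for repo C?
Max .py ≈ 200, min .cs ≈ 140; range ≈ 60.

≈ 60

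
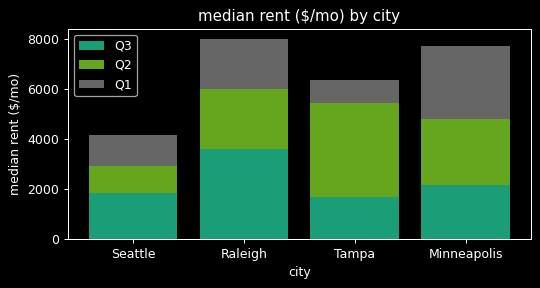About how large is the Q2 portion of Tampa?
Q2 top ≈ 5000, bottom ≈ 2000; segment ≈ 3000.

≈ 3000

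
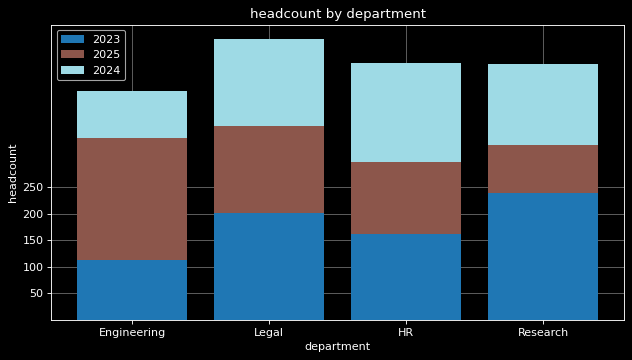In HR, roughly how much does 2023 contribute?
≈ 150

2023 top ≈ 150, bottom ≈ 0; segment ≈ 150.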